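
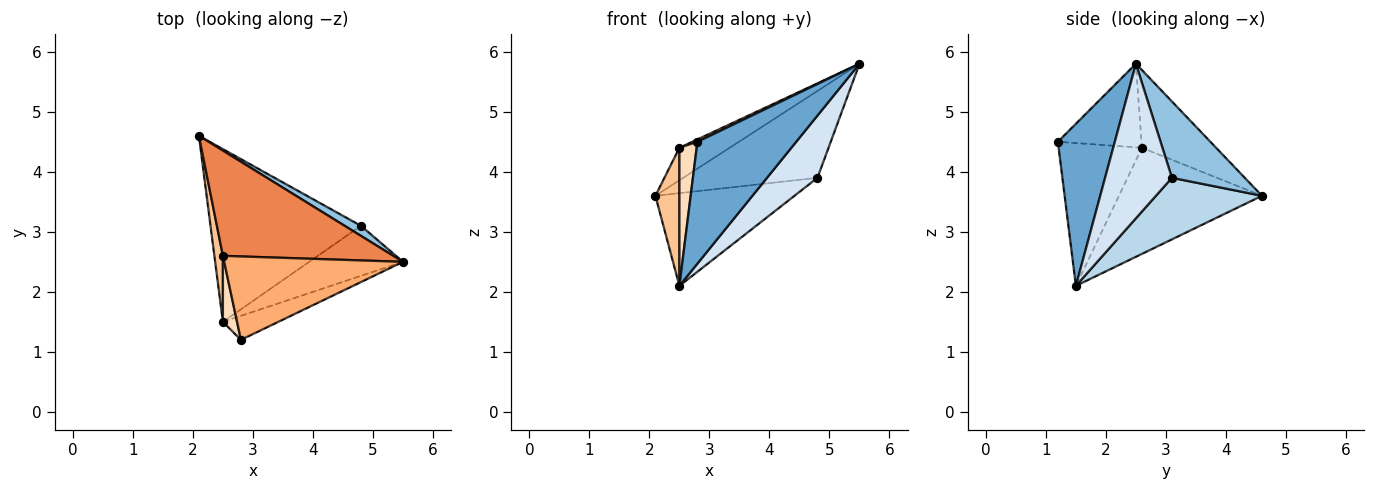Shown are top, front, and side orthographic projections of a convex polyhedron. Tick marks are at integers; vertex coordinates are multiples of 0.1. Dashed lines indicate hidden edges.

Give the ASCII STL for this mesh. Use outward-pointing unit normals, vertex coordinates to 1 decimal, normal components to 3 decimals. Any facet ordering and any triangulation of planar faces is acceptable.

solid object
 facet normal 0.492 -0.854 -0.168
  outer loop
   vertex 2.5 1.5 2.1
   vertex 5.5 2.5 5.8
   vertex 2.8 1.2 4.5
  endloop
 endfacet
 facet normal 0.475 0.874 0.101
  outer loop
   vertex 4.8 3.1 3.9
   vertex 2.1 4.6 3.6
   vertex 5.5 2.5 5.8
  endloop
 endfacet
 facet normal 0.339 0.445 -0.829
  outer loop
   vertex 4.8 3.1 3.9
   vertex 2.5 1.5 2.1
   vertex 2.1 4.6 3.6
  endloop
 endfacet
 facet normal 0.718 -0.542 -0.436
  outer loop
   vertex 4.8 3.1 3.9
   vertex 5.5 2.5 5.8
   vertex 2.5 1.5 2.1
  endloop
 endfacet
 facet normal -0.400 0.270 0.876
  outer loop
   vertex 2.5 2.6 4.4
   vertex 5.5 2.5 5.8
   vertex 2.1 4.6 3.6
  endloop
 endfacet
 facet normal -0.423 -0.026 0.906
  outer loop
   vertex 2.5 2.6 4.4
   vertex 2.8 1.2 4.5
   vertex 5.5 2.5 5.8
  endloop
 endfacet
 facet normal -0.983 -0.165 0.079
  outer loop
   vertex 2.5 2.6 4.4
   vertex 2.1 4.6 3.6
   vertex 2.5 1.5 2.1
  endloop
 endfacet
 facet normal -0.975 -0.202 0.097
  outer loop
   vertex 2.5 2.6 4.4
   vertex 2.5 1.5 2.1
   vertex 2.8 1.2 4.5
  endloop
 endfacet
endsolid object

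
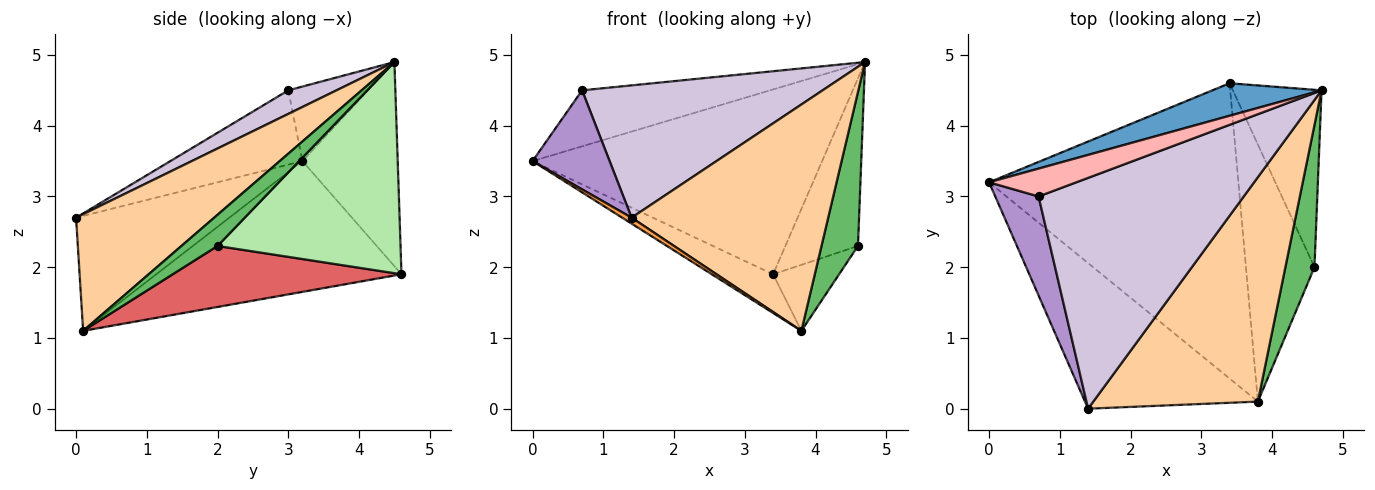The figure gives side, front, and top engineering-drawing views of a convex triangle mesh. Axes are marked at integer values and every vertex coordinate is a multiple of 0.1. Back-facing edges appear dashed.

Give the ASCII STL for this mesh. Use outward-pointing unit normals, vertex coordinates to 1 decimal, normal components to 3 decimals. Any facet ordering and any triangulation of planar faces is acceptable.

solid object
 facet normal -0.308 0.937 0.165
  outer loop
   vertex 3.4 4.6 1.9
   vertex 0.0 3.2 3.5
   vertex 4.7 4.5 4.9
  endloop
 endfacet
 facet normal -0.461 0.115 -0.880
  outer loop
   vertex 3.4 4.6 1.9
   vertex 3.8 0.1 1.1
   vertex 0.0 3.2 3.5
  endloop
 endfacet
 facet normal -0.553 -0.034 -0.832
  outer loop
   vertex 1.4 0.0 2.7
   vertex 0.0 3.2 3.5
   vertex 3.8 0.1 1.1
  endloop
 endfacet
 facet normal 0.446 -0.635 0.630
  outer loop
   vertex 1.4 0.0 2.7
   vertex 3.8 0.1 1.1
   vertex 4.7 4.5 4.9
  endloop
 endfacet
 facet normal 0.588 -0.594 0.549
  outer loop
   vertex 4.6 2.0 2.3
   vertex 4.7 4.5 4.9
   vertex 3.8 0.1 1.1
  endloop
 endfacet
 facet normal 0.866 0.344 -0.364
  outer loop
   vertex 4.6 2.0 2.3
   vertex 3.4 4.6 1.9
   vertex 4.7 4.5 4.9
  endloop
 endfacet
 facet normal 0.653 0.188 -0.734
  outer loop
   vertex 4.6 2.0 2.3
   vertex 3.8 0.1 1.1
   vertex 3.4 4.6 1.9
  endloop
 endfacet
 facet normal -0.355 0.837 0.416
  outer loop
   vertex 0.7 3.0 4.5
   vertex 4.7 4.5 4.9
   vertex 0.0 3.2 3.5
  endloop
 endfacet
 facet normal -0.771 -0.450 0.450
  outer loop
   vertex 0.7 3.0 4.5
   vertex 0.0 3.2 3.5
   vertex 1.4 0.0 2.7
  endloop
 endfacet
 facet normal 0.099 -0.495 0.863
  outer loop
   vertex 0.7 3.0 4.5
   vertex 1.4 0.0 2.7
   vertex 4.7 4.5 4.9
  endloop
 endfacet
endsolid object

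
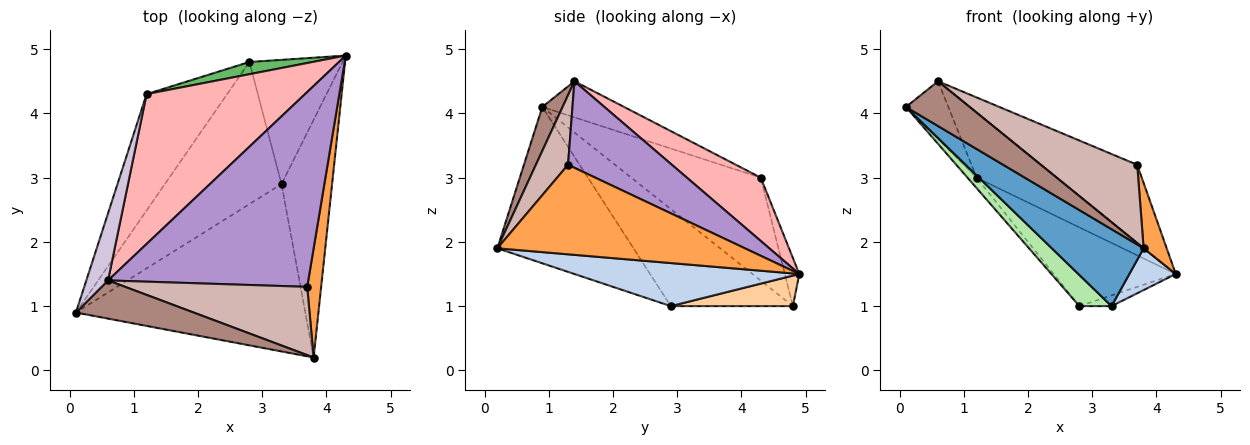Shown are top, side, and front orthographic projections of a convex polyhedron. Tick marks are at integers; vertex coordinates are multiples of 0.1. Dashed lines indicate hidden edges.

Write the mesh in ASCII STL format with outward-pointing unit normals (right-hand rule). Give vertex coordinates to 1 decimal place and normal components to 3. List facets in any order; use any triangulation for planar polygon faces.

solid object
 facet normal -0.526 -0.355 -0.773
  outer loop
   vertex 3.3 2.9 1.0
   vertex 3.8 0.2 1.9
   vertex 0.1 0.9 4.1
  endloop
 endfacet
 facet normal 0.643 -0.133 -0.755
  outer loop
   vertex 3.3 2.9 1.0
   vertex 4.3 4.9 1.5
   vertex 3.8 0.2 1.9
  endloop
 endfacet
 facet normal 0.984 -0.092 0.153
  outer loop
   vertex 3.7 1.3 3.2
   vertex 3.8 0.2 1.9
   vertex 4.3 4.9 1.5
  endloop
 endfacet
 facet normal 0.310 0.082 -0.947
  outer loop
   vertex 2.8 4.8 1.0
   vertex 4.3 4.9 1.5
   vertex 3.3 2.9 1.0
  endloop
 endfacet
 facet normal -0.116 0.981 0.152
  outer loop
   vertex 2.8 4.8 1.0
   vertex 1.2 4.3 3.0
   vertex 4.3 4.9 1.5
  endloop
 endfacet
 facet normal -0.631 -0.166 -0.758
  outer loop
   vertex 2.8 4.8 1.0
   vertex 3.3 2.9 1.0
   vertex 0.1 0.9 4.1
  endloop
 endfacet
 facet normal -0.786 0.055 -0.615
  outer loop
   vertex 2.8 4.8 1.0
   vertex 0.1 0.9 4.1
   vertex 1.2 4.3 3.0
  endloop
 endfacet
 facet normal 0.344 0.374 0.861
  outer loop
   vertex 0.6 1.4 4.5
   vertex 4.3 4.9 1.5
   vertex 1.2 4.3 3.0
  endloop
 endfacet
 facet normal 0.372 0.345 0.862
  outer loop
   vertex 0.6 1.4 4.5
   vertex 3.7 1.3 3.2
   vertex 4.3 4.9 1.5
  endloop
 endfacet
 facet normal -0.783 0.406 0.471
  outer loop
   vertex 0.6 1.4 4.5
   vertex 1.2 4.3 3.0
   vertex 0.1 0.9 4.1
  endloop
 endfacet
 facet normal 0.235 -0.740 0.631
  outer loop
   vertex 0.6 1.4 4.5
   vertex 0.1 0.9 4.1
   vertex 3.8 0.2 1.9
  endloop
 endfacet
 facet normal 0.244 -0.731 0.637
  outer loop
   vertex 0.6 1.4 4.5
   vertex 3.8 0.2 1.9
   vertex 3.7 1.3 3.2
  endloop
 endfacet
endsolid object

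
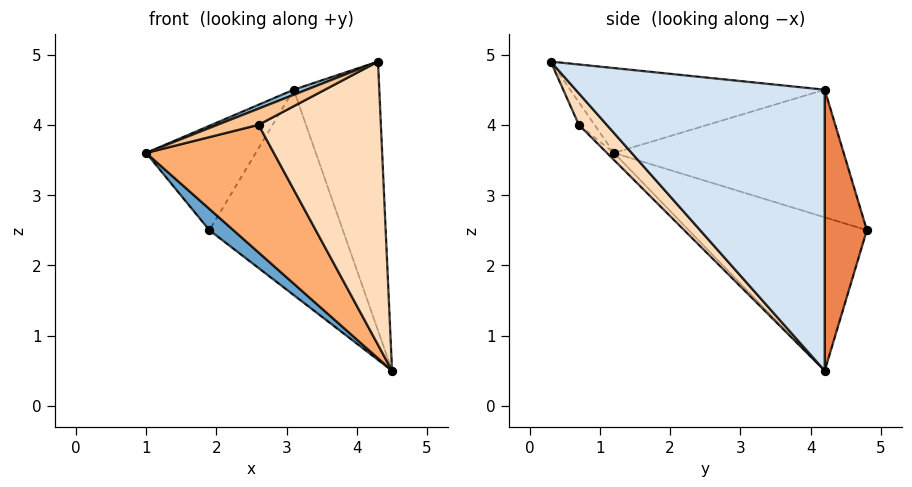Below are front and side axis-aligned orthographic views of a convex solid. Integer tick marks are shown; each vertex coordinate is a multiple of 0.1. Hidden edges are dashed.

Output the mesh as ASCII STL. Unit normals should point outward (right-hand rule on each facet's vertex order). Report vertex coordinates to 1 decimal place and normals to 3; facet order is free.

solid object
 facet normal -0.620 -0.084 -0.780
  outer loop
   vertex 1.9 4.8 2.5
   vertex 4.5 4.2 0.5
   vertex 1.0 1.2 3.6
  endloop
 endfacet
 facet normal -0.371 -0.019 0.928
  outer loop
   vertex 3.1 4.2 4.5
   vertex 1.0 1.2 3.6
   vertex 4.3 0.3 4.9
  endloop
 endfacet
 facet normal -0.750 0.358 0.557
  outer loop
   vertex 3.1 4.2 4.5
   vertex 1.9 4.8 2.5
   vertex 1.0 1.2 3.6
  endloop
 endfacet
 facet normal 0.898 0.308 0.314
  outer loop
   vertex 3.1 4.2 4.5
   vertex 4.3 0.3 4.9
   vertex 4.5 4.2 0.5
  endloop
 endfacet
 facet normal 0.299 0.948 0.105
  outer loop
   vertex 3.1 4.2 4.5
   vertex 4.5 4.2 0.5
   vertex 1.9 4.8 2.5
  endloop
 endfacet
 facet normal -0.038 -0.696 -0.717
  outer loop
   vertex 2.6 0.7 4.0
   vertex 1.0 1.2 3.6
   vertex 4.5 4.2 0.5
  endloop
 endfacet
 facet normal -0.345 -0.905 0.250
  outer loop
   vertex 2.6 0.7 4.0
   vertex 4.3 0.3 4.9
   vertex 1.0 1.2 3.6
  endloop
 endfacet
 facet normal 0.169 -0.741 -0.649
  outer loop
   vertex 2.6 0.7 4.0
   vertex 4.5 4.2 0.5
   vertex 4.3 0.3 4.9
  endloop
 endfacet
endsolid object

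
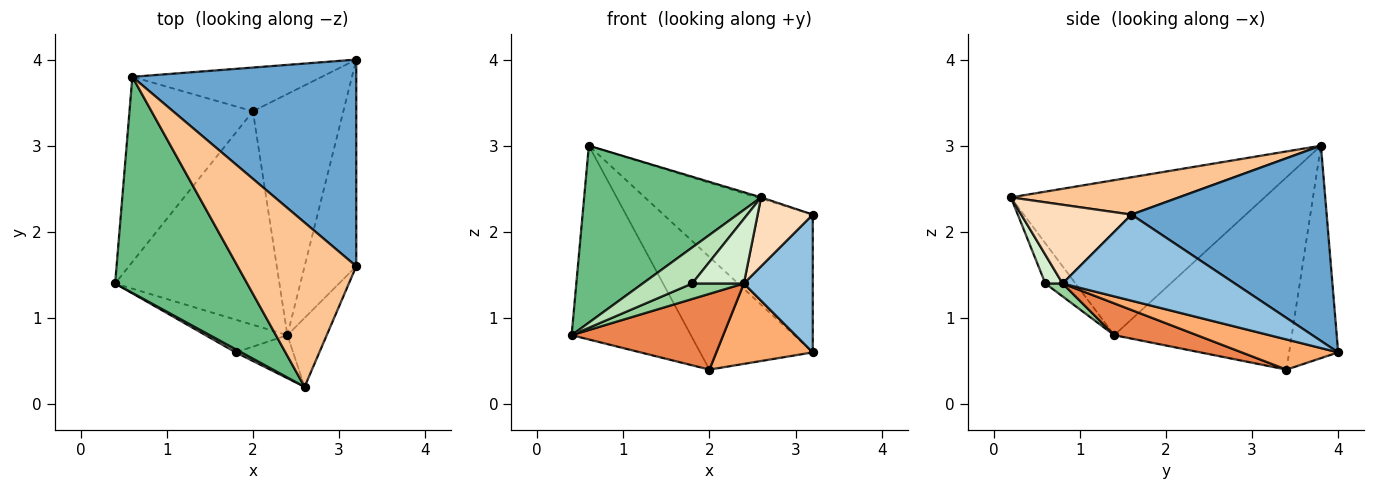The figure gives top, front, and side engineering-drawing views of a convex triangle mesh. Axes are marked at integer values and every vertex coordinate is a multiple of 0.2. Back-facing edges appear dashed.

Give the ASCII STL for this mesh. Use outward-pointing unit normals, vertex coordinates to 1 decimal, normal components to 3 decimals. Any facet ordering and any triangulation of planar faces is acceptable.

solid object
 facet normal 0.587 0.449 0.674
  outer loop
   vertex 0.6 3.8 3.0
   vertex 3.2 1.6 2.2
   vertex 3.2 4.0 0.6
  endloop
 endfacet
 facet normal 0.811 -0.324 -0.487
  outer loop
   vertex 2.4 0.8 1.4
   vertex 3.2 4.0 0.6
   vertex 3.2 1.6 2.2
  endloop
 endfacet
 facet normal -0.733 0.492 -0.470
  outer loop
   vertex 2.0 3.4 0.4
   vertex 0.4 1.4 0.8
   vertex 0.6 3.8 3.0
  endloop
 endfacet
 facet normal -0.376 0.864 -0.335
  outer loop
   vertex 2.0 3.4 0.4
   vertex 0.6 3.8 3.0
   vertex 3.2 4.0 0.6
  endloop
 endfacet
 facet normal 0.179 -0.329 -0.927
  outer loop
   vertex 2.0 3.4 0.4
   vertex 2.4 0.8 1.4
   vertex 0.4 1.4 0.8
  endloop
 endfacet
 facet normal 0.302 -0.302 -0.905
  outer loop
   vertex 2.0 3.4 0.4
   vertex 3.2 4.0 0.6
   vertex 2.4 0.8 1.4
  endloop
 endfacet
 facet normal 0.300 0.008 0.954
  outer loop
   vertex 2.6 0.2 2.4
   vertex 3.2 1.6 2.2
   vertex 0.6 3.8 3.0
  endloop
 endfacet
 facet normal 0.816 -0.408 -0.408
  outer loop
   vertex 2.6 0.2 2.4
   vertex 2.4 0.8 1.4
   vertex 3.2 1.6 2.2
  endloop
 endfacet
 facet normal -0.672 -0.469 0.573
  outer loop
   vertex 2.6 0.2 2.4
   vertex 0.6 3.8 3.0
   vertex 0.4 1.4 0.8
  endloop
 endfacet
 facet normal 0.141 -0.424 -0.895
  outer loop
   vertex 1.8 0.6 1.4
   vertex 0.4 1.4 0.8
   vertex 2.4 0.8 1.4
  endloop
 endfacet
 facet normal -0.519 -0.852 0.074
  outer loop
   vertex 1.8 0.6 1.4
   vertex 2.6 0.2 2.4
   vertex 0.4 1.4 0.8
  endloop
 endfacet
 facet normal 0.267 -0.802 -0.535
  outer loop
   vertex 1.8 0.6 1.4
   vertex 2.4 0.8 1.4
   vertex 2.6 0.2 2.4
  endloop
 endfacet
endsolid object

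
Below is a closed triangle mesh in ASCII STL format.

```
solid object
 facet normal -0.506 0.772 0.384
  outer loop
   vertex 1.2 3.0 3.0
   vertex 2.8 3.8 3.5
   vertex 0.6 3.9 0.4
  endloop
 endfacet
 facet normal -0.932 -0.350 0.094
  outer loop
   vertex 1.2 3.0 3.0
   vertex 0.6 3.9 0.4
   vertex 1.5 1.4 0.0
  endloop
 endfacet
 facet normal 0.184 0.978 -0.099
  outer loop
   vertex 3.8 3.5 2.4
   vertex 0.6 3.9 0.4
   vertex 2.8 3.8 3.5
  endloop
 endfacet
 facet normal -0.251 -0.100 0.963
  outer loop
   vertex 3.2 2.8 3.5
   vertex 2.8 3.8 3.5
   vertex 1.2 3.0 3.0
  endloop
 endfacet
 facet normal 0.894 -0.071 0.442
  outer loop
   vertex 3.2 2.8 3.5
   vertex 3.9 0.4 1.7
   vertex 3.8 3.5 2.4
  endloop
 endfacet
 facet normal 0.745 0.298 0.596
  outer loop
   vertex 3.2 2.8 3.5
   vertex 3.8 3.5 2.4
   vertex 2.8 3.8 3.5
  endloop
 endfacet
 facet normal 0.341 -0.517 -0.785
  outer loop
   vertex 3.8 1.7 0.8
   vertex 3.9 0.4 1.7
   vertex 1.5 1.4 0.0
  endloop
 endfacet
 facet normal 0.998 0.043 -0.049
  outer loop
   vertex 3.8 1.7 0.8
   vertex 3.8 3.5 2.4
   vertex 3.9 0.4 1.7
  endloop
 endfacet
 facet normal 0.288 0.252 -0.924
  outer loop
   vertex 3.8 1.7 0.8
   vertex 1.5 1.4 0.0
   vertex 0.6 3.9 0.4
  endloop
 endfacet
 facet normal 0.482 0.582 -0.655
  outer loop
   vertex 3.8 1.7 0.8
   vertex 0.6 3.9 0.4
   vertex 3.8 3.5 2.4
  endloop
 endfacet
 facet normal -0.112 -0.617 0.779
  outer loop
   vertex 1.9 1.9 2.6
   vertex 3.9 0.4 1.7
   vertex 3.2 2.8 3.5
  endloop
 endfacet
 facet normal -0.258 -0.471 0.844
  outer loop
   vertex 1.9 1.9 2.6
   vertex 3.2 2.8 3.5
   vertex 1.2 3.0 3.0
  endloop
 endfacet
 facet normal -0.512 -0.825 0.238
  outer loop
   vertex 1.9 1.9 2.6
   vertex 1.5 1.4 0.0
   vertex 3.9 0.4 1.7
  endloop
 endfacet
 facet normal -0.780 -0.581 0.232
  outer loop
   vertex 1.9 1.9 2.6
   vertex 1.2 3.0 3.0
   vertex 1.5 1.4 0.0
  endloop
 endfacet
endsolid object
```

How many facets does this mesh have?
14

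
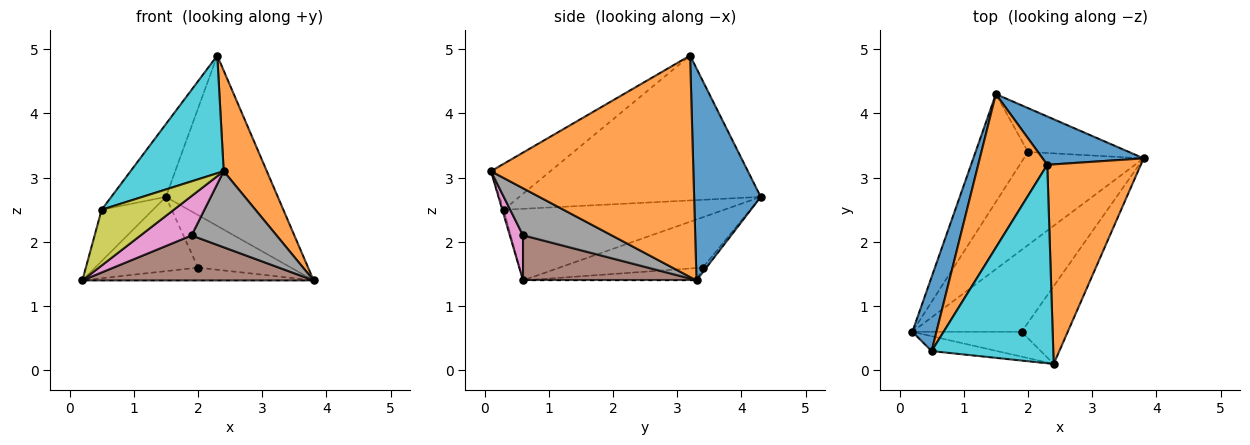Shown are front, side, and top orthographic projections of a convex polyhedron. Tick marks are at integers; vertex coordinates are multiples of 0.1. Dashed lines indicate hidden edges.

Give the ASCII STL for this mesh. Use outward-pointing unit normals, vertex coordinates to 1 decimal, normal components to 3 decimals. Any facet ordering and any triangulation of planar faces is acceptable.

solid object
 facet normal 0.497 0.835 0.237
  outer loop
   vertex 2.3 3.2 4.9
   vertex 3.8 3.3 1.4
   vertex 1.5 4.3 2.7
  endloop
 endfacet
 facet normal 0.904 -0.193 0.382
  outer loop
   vertex 2.4 0.1 3.1
   vertex 3.8 3.3 1.4
   vertex 2.3 3.2 4.9
  endloop
 endfacet
 facet normal -0.102 0.136 -0.985
  outer loop
   vertex 2.0 3.4 1.6
   vertex 3.8 3.3 1.4
   vertex 0.2 0.6 1.4
  endloop
 endfacet
 facet normal -0.620 0.445 -0.646
  outer loop
   vertex 2.0 3.4 1.6
   vertex 0.2 0.6 1.4
   vertex 1.5 4.3 2.7
  endloop
 endfacet
 facet normal -0.029 0.767 -0.641
  outer loop
   vertex 2.0 3.4 1.6
   vertex 1.5 4.3 2.7
   vertex 3.8 3.3 1.4
  endloop
 endfacet
 facet normal 0.340 -0.453 -0.825
  outer loop
   vertex 1.9 0.6 2.1
   vertex 0.2 0.6 1.4
   vertex 3.8 3.3 1.4
  endloop
 endfacet
 facet normal 0.214 -0.827 -0.520
  outer loop
   vertex 1.9 0.6 2.1
   vertex 2.4 0.1 3.1
   vertex 0.2 0.6 1.4
  endloop
 endfacet
 facet normal 0.590 -0.565 -0.577
  outer loop
   vertex 1.9 0.6 2.1
   vertex 3.8 3.3 1.4
   vertex 2.4 0.1 3.1
  endloop
 endfacet
 facet normal -0.020 -0.966 -0.258
  outer loop
   vertex 0.5 0.3 2.5
   vertex 0.2 0.6 1.4
   vertex 2.4 0.1 3.1
  endloop
 endfacet
 facet normal -0.309 -0.485 0.818
  outer loop
   vertex 0.5 0.3 2.5
   vertex 2.4 0.1 3.1
   vertex 2.3 3.2 4.9
  endloop
 endfacet
 facet normal -0.925 0.216 0.311
  outer loop
   vertex 0.5 0.3 2.5
   vertex 1.5 4.3 2.7
   vertex 0.2 0.6 1.4
  endloop
 endfacet
 facet normal -0.884 0.200 0.422
  outer loop
   vertex 0.5 0.3 2.5
   vertex 2.3 3.2 4.9
   vertex 1.5 4.3 2.7
  endloop
 endfacet
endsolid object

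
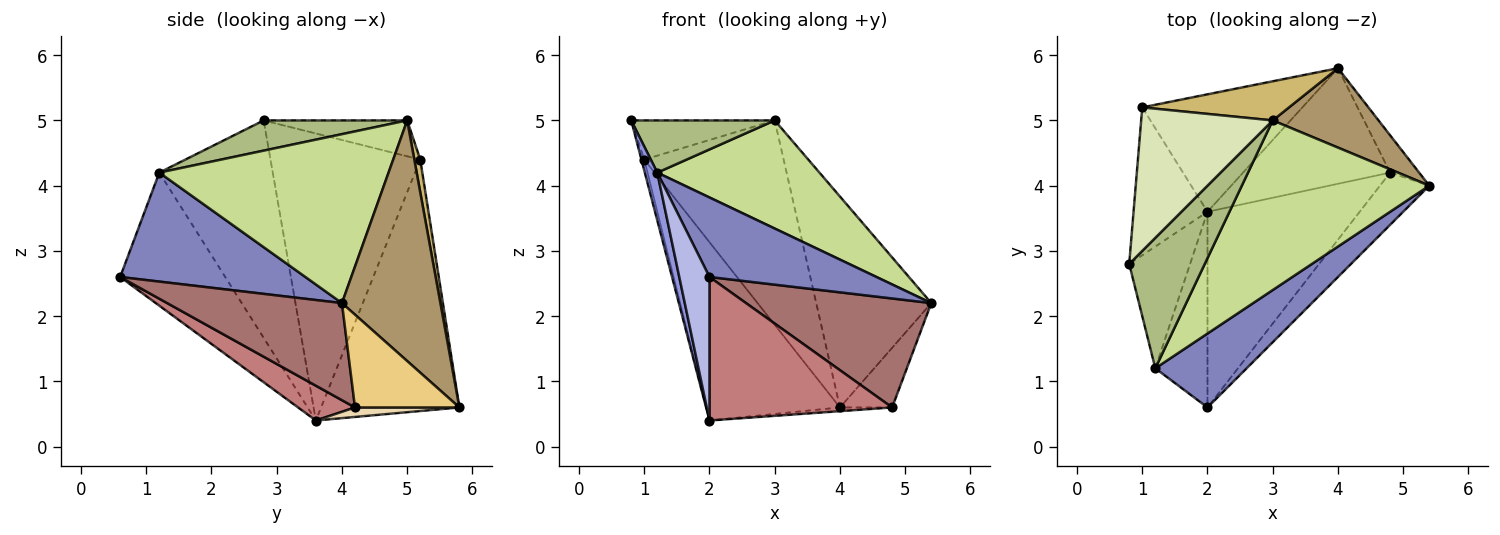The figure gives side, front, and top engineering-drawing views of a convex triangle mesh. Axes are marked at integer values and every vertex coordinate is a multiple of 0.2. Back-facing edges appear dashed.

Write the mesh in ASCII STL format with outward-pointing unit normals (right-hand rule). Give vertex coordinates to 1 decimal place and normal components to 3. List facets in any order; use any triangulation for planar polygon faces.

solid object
 facet normal -0.968 0.018 -0.249
  outer loop
   vertex 1.0 5.2 4.4
   vertex 2.0 3.6 0.4
   vertex 0.8 2.8 5.0
  endloop
 endfacet
 facet normal 0.631 -0.568 0.528
  outer loop
   vertex 1.2 1.2 4.2
   vertex 2.0 0.6 2.6
   vertex 5.4 4.0 2.2
  endloop
 endfacet
 facet normal -0.958 -0.105 -0.268
  outer loop
   vertex 1.2 1.2 4.2
   vertex 0.8 2.8 5.0
   vertex 2.0 3.6 0.4
  endloop
 endfacet
 facet normal -0.899 -0.259 -0.353
  outer loop
   vertex 1.2 1.2 4.2
   vertex 2.0 3.6 0.4
   vertex 2.0 0.6 2.6
  endloop
 endfacet
 facet normal -0.654 0.632 -0.416
  outer loop
   vertex 4.0 5.8 0.6
   vertex 2.0 3.6 0.4
   vertex 1.0 5.2 4.4
  endloop
 endfacet
 facet normal 0.348 -0.348 0.870
  outer loop
   vertex 3.0 5.0 5.0
   vertex 0.8 2.8 5.0
   vertex 1.2 1.2 4.2
  endloop
 endfacet
 facet normal 0.605 -0.428 0.671
  outer loop
   vertex 3.0 5.0 5.0
   vertex 1.2 1.2 4.2
   vertex 5.4 4.0 2.2
  endloop
 endfacet
 facet normal -0.254 0.254 0.933
  outer loop
   vertex 3.0 5.0 5.0
   vertex 1.0 5.2 4.4
   vertex 0.8 2.8 5.0
  endloop
 endfacet
 facet normal 0.625 0.731 0.275
  outer loop
   vertex 3.0 5.0 5.0
   vertex 5.4 4.0 2.2
   vertex 4.0 5.8 0.6
  endloop
 endfacet
 facet normal 0.042 0.981 0.188
  outer loop
   vertex 3.0 5.0 5.0
   vertex 4.0 5.8 0.6
   vertex 1.0 5.2 4.4
  endloop
 endfacet
 facet normal 0.861 0.431 -0.269
  outer loop
   vertex 4.8 4.2 0.6
   vertex 4.0 5.8 0.6
   vertex 5.4 4.0 2.2
  endloop
 endfacet
 facet normal 0.064 0.032 -0.997
  outer loop
   vertex 4.8 4.2 0.6
   vertex 2.0 3.6 0.4
   vertex 4.0 5.8 0.6
  endloop
 endfacet
 facet normal 0.648 -0.687 -0.329
  outer loop
   vertex 4.8 4.2 0.6
   vertex 5.4 4.0 2.2
   vertex 2.0 0.6 2.6
  endloop
 endfacet
 facet normal 0.181 -0.582 -0.793
  outer loop
   vertex 4.8 4.2 0.6
   vertex 2.0 0.6 2.6
   vertex 2.0 3.6 0.4
  endloop
 endfacet
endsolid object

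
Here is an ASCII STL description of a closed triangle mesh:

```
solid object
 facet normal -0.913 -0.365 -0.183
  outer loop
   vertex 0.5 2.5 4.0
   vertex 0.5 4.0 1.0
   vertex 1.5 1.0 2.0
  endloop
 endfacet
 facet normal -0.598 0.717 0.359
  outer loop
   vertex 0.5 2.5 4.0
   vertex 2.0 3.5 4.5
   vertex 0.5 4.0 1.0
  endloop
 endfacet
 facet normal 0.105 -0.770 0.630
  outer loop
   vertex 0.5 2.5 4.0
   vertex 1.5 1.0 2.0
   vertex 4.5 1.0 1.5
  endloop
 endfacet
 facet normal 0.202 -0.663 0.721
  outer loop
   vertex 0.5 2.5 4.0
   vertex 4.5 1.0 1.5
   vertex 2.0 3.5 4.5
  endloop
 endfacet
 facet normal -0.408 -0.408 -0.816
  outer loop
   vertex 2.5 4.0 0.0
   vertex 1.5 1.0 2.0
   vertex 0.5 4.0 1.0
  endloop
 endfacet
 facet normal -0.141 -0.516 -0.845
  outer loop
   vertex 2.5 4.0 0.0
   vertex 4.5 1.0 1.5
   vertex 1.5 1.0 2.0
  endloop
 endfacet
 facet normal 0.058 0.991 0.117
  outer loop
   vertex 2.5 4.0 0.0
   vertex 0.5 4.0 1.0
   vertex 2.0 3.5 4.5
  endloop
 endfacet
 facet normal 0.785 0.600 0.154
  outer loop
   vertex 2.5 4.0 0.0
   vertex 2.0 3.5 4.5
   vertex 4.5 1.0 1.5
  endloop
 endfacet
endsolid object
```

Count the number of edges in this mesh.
12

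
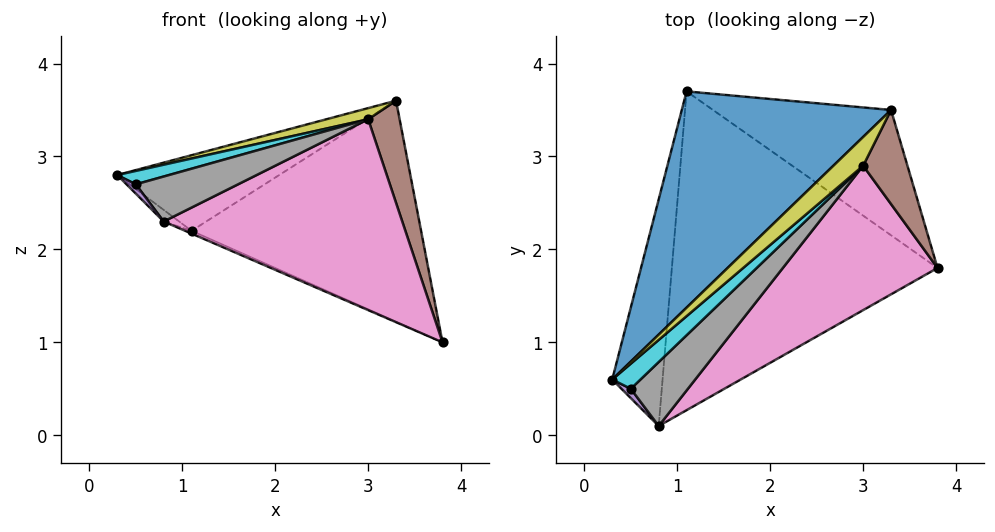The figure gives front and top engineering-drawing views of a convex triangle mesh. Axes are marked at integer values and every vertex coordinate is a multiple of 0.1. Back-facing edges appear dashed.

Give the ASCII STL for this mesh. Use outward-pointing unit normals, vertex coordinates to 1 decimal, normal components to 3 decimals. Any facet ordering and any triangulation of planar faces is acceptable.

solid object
 facet normal -0.496 0.287 0.820
  outer loop
   vertex 3.3 3.5 3.6
   vertex 1.1 3.7 2.2
   vertex 0.3 0.6 2.8
  endloop
 endfacet
 facet normal 0.366 0.810 -0.459
  outer loop
   vertex 3.3 3.5 3.6
   vertex 3.8 1.8 1.0
   vertex 1.1 3.7 2.2
  endloop
 endfacet
 facet normal -0.688 0.037 -0.725
  outer loop
   vertex 0.8 0.1 2.3
   vertex 0.3 0.6 2.8
   vertex 1.1 3.7 2.2
  endloop
 endfacet
 facet normal -0.401 0.008 -0.916
  outer loop
   vertex 0.8 0.1 2.3
   vertex 1.1 3.7 2.2
   vertex 3.8 1.8 1.0
  endloop
 endfacet
 facet normal 0.000 -0.707 0.707
  outer loop
   vertex 0.5 0.5 2.7
   vertex 0.3 0.6 2.8
   vertex 0.8 0.1 2.3
  endloop
 endfacet
 facet normal 0.714 -0.515 0.474
  outer loop
   vertex 3.0 2.9 3.4
   vertex 3.8 1.8 1.0
   vertex 3.3 3.5 3.6
  endloop
 endfacet
 facet normal 0.581 -0.649 0.491
  outer loop
   vertex 3.0 2.9 3.4
   vertex 0.8 0.1 2.3
   vertex 3.8 1.8 1.0
  endloop
 endfacet
 facet normal 0.308 -0.547 0.778
  outer loop
   vertex 3.0 2.9 3.4
   vertex 0.5 0.5 2.7
   vertex 0.8 0.1 2.3
  endloop
 endfacet
 facet normal 0.100 -0.359 0.928
  outer loop
   vertex 3.0 2.9 3.4
   vertex 3.3 3.5 3.6
   vertex 0.3 0.6 2.8
  endloop
 endfacet
 facet normal 0.201 -0.462 0.864
  outer loop
   vertex 3.0 2.9 3.4
   vertex 0.3 0.6 2.8
   vertex 0.5 0.5 2.7
  endloop
 endfacet
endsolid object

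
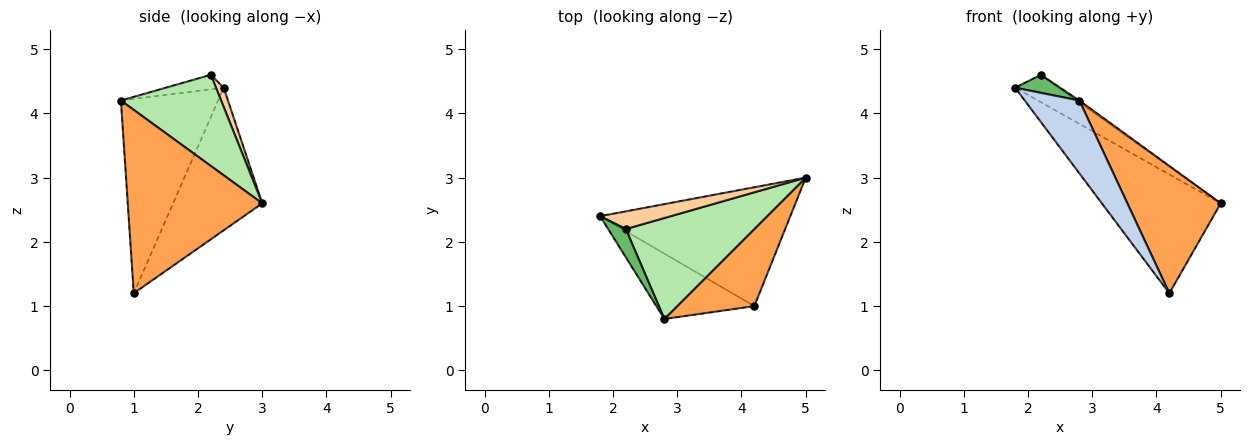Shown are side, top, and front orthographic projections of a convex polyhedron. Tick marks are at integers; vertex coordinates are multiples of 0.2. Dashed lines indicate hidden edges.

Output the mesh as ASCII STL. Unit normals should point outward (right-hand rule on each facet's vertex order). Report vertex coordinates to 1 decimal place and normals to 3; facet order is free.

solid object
 facet normal -0.469 0.625 -0.625
  outer loop
   vertex 4.2 1.0 1.2
   vertex 1.8 2.4 4.4
   vertex 5.0 3.0 2.6
  endloop
 endfacet
 facet normal -0.798 -0.449 -0.402
  outer loop
   vertex 2.8 0.8 4.2
   vertex 1.8 2.4 4.4
   vertex 4.2 1.0 1.2
  endloop
 endfacet
 facet normal 0.776 -0.539 0.326
  outer loop
   vertex 2.8 0.8 4.2
   vertex 4.2 1.0 1.2
   vertex 5.0 3.0 2.6
  endloop
 endfacet
 facet normal 0.147 0.831 0.537
  outer loop
   vertex 2.2 2.2 4.6
   vertex 5.0 3.0 2.6
   vertex 1.8 2.4 4.4
  endloop
 endfacet
 facet normal -0.568 -0.442 0.694
  outer loop
   vertex 2.2 2.2 4.6
   vertex 1.8 2.4 4.4
   vertex 2.8 0.8 4.2
  endloop
 endfacet
 facet normal 0.578 0.015 0.816
  outer loop
   vertex 2.2 2.2 4.6
   vertex 2.8 0.8 4.2
   vertex 5.0 3.0 2.6
  endloop
 endfacet
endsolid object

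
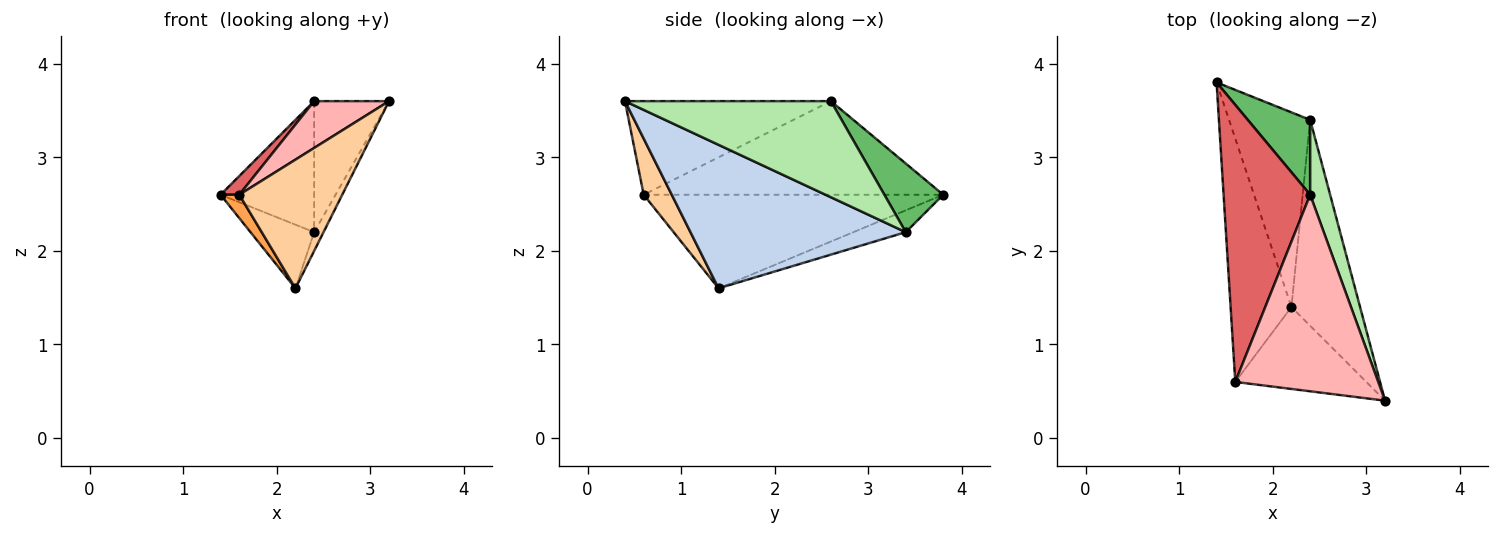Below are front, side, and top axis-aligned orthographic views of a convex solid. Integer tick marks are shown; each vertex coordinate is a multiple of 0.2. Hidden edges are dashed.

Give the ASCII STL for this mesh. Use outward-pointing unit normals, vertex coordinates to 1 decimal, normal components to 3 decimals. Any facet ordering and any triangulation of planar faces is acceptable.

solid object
 facet normal -0.248 0.301 -0.921
  outer loop
   vertex 2.4 3.4 2.2
   vertex 2.2 1.4 1.6
   vertex 1.4 3.8 2.6
  endloop
 endfacet
 facet normal 0.901 0.039 -0.431
  outer loop
   vertex 2.4 3.4 2.2
   vertex 3.2 0.4 3.6
   vertex 2.2 1.4 1.6
  endloop
 endfacet
 facet normal -0.837 -0.052 -0.544
  outer loop
   vertex 1.6 0.6 2.6
   vertex 1.4 3.8 2.6
   vertex 2.2 1.4 1.6
  endloop
 endfacet
 facet normal 0.224 -0.822 -0.523
  outer loop
   vertex 1.6 0.6 2.6
   vertex 2.2 1.4 1.6
   vertex 3.2 0.4 3.6
  endloop
 endfacet
 facet normal 0.479 0.762 0.436
  outer loop
   vertex 2.4 2.6 3.6
   vertex 2.4 3.4 2.2
   vertex 1.4 3.8 2.6
  endloop
 endfacet
 facet normal 0.922 0.335 0.192
  outer loop
   vertex 2.4 2.6 3.6
   vertex 3.2 0.4 3.6
   vertex 2.4 3.4 2.2
  endloop
 endfacet
 facet normal -0.733 -0.046 0.678
  outer loop
   vertex 2.4 2.6 3.6
   vertex 1.4 3.8 2.6
   vertex 1.6 0.6 2.6
  endloop
 endfacet
 facet normal -0.537 -0.195 0.820
  outer loop
   vertex 2.4 2.6 3.6
   vertex 1.6 0.6 2.6
   vertex 3.2 0.4 3.6
  endloop
 endfacet
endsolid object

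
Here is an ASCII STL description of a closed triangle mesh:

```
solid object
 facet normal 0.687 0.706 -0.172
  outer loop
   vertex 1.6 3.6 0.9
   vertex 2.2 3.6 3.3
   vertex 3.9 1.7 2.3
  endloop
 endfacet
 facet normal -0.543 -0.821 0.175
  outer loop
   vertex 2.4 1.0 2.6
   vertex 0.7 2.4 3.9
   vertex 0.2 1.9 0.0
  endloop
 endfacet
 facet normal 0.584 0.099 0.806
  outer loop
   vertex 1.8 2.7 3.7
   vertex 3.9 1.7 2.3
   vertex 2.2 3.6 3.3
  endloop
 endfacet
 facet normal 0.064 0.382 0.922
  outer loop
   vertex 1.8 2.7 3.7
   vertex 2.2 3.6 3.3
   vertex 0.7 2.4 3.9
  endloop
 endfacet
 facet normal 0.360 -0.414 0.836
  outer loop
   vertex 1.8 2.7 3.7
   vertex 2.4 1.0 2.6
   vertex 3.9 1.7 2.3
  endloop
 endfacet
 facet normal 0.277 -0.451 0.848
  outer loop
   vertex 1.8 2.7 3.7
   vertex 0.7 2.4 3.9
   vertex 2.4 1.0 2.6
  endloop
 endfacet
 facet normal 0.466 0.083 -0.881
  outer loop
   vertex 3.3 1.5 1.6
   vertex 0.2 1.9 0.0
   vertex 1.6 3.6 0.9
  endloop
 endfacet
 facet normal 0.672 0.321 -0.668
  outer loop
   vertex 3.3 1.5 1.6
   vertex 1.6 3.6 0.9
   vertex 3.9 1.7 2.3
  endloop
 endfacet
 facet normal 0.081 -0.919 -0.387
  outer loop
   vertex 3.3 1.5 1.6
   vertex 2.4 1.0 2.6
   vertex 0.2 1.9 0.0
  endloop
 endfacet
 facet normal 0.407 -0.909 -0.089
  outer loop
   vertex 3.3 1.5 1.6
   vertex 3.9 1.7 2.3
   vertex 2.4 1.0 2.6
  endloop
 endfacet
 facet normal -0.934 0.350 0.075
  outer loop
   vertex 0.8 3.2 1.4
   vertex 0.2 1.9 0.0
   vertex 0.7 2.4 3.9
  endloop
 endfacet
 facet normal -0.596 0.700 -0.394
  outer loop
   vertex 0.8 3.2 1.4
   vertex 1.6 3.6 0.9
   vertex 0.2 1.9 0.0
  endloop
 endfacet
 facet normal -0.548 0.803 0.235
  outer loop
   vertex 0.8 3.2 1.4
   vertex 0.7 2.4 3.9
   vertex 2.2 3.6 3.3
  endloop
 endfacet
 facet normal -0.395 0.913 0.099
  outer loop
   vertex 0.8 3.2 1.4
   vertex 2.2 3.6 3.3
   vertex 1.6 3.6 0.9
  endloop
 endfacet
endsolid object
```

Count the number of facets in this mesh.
14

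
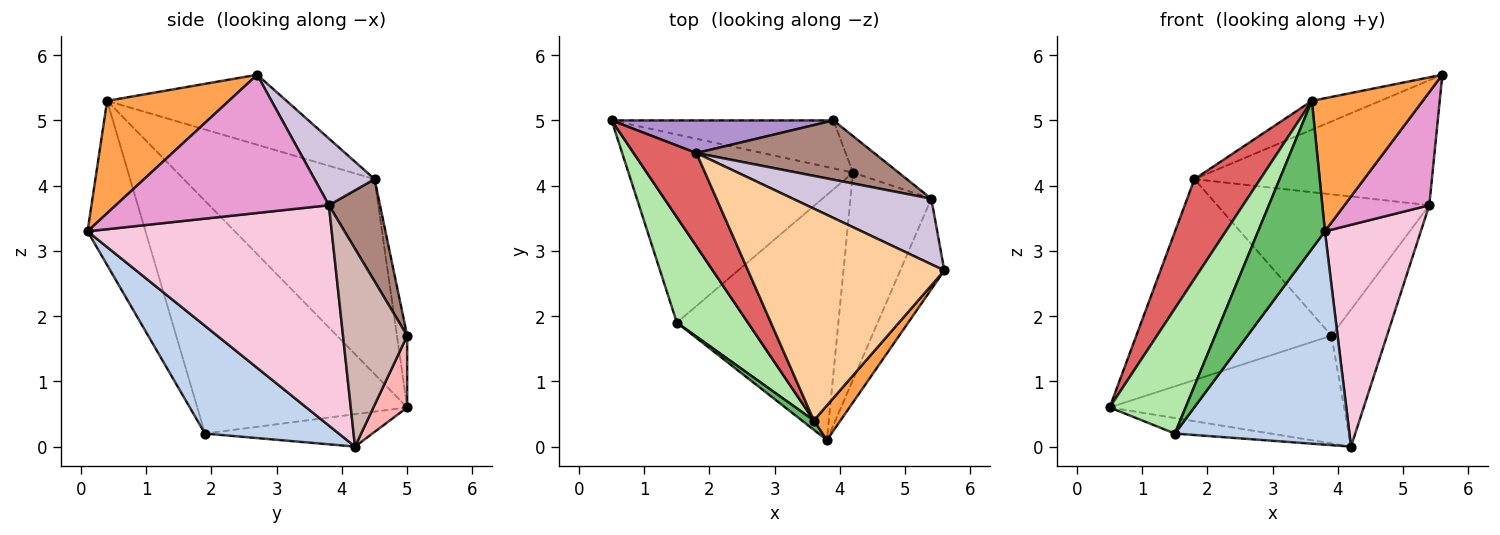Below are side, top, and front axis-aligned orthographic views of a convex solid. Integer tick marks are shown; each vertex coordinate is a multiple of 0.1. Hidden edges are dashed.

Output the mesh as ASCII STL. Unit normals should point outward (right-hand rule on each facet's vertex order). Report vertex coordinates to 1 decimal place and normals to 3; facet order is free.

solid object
 facet normal -0.142 0.081 -0.986
  outer loop
   vertex 1.5 1.9 0.2
   vertex 0.5 5.0 0.6
   vertex 4.2 4.2 0.0
  endloop
 endfacet
 facet normal 0.450 -0.586 -0.674
  outer loop
   vertex 1.5 1.9 0.2
   vertex 4.2 4.2 0.0
   vertex 3.8 0.1 3.3
  endloop
 endfacet
 facet normal 0.728 -0.663 0.172
  outer loop
   vertex 3.6 0.4 5.3
   vertex 3.8 0.1 3.3
   vertex 5.6 2.7 5.7
  endloop
 endfacet
 facet normal -0.333 0.127 0.934
  outer loop
   vertex 3.6 0.4 5.3
   vertex 5.6 2.7 5.7
   vertex 1.8 4.5 4.1
  endloop
 endfacet
 facet normal -0.655 -0.754 0.048
  outer loop
   vertex 3.6 0.4 5.3
   vertex 1.5 1.9 0.2
   vertex 3.8 0.1 3.3
  endloop
 endfacet
 facet normal -0.904 -0.327 0.276
  outer loop
   vertex 3.6 0.4 5.3
   vertex 0.5 5.0 0.6
   vertex 1.5 1.9 0.2
  endloop
 endfacet
 facet normal -0.904 -0.312 0.291
  outer loop
   vertex 3.6 0.4 5.3
   vertex 1.8 4.5 4.1
   vertex 0.5 5.0 0.6
  endloop
 endfacet
 facet normal 0.130 0.906 -0.403
  outer loop
   vertex 3.9 5.0 1.7
   vertex 4.2 4.2 0.0
   vertex 0.5 5.0 0.6
  endloop
 endfacet
 facet normal -0.052 0.986 0.160
  outer loop
   vertex 3.9 5.0 1.7
   vertex 0.5 5.0 0.6
   vertex 1.8 4.5 4.1
  endloop
 endfacet
 facet normal 0.218 0.864 0.453
  outer loop
   vertex 5.4 3.8 3.7
   vertex 1.8 4.5 4.1
   vertex 5.6 2.7 5.7
  endloop
 endfacet
 facet normal 0.217 0.900 0.377
  outer loop
   vertex 5.4 3.8 3.7
   vertex 3.9 5.0 1.7
   vertex 1.8 4.5 4.1
  endloop
 endfacet
 facet normal 0.745 0.645 -0.172
  outer loop
   vertex 5.4 3.8 3.7
   vertex 4.2 4.2 0.0
   vertex 3.9 5.0 1.7
  endloop
 endfacet
 facet normal 0.891 -0.355 -0.284
  outer loop
   vertex 5.4 3.8 3.7
   vertex 5.6 2.7 5.7
   vertex 3.8 0.1 3.3
  endloop
 endfacet
 facet normal 0.881 -0.346 -0.323
  outer loop
   vertex 5.4 3.8 3.7
   vertex 3.8 0.1 3.3
   vertex 4.2 4.2 0.0
  endloop
 endfacet
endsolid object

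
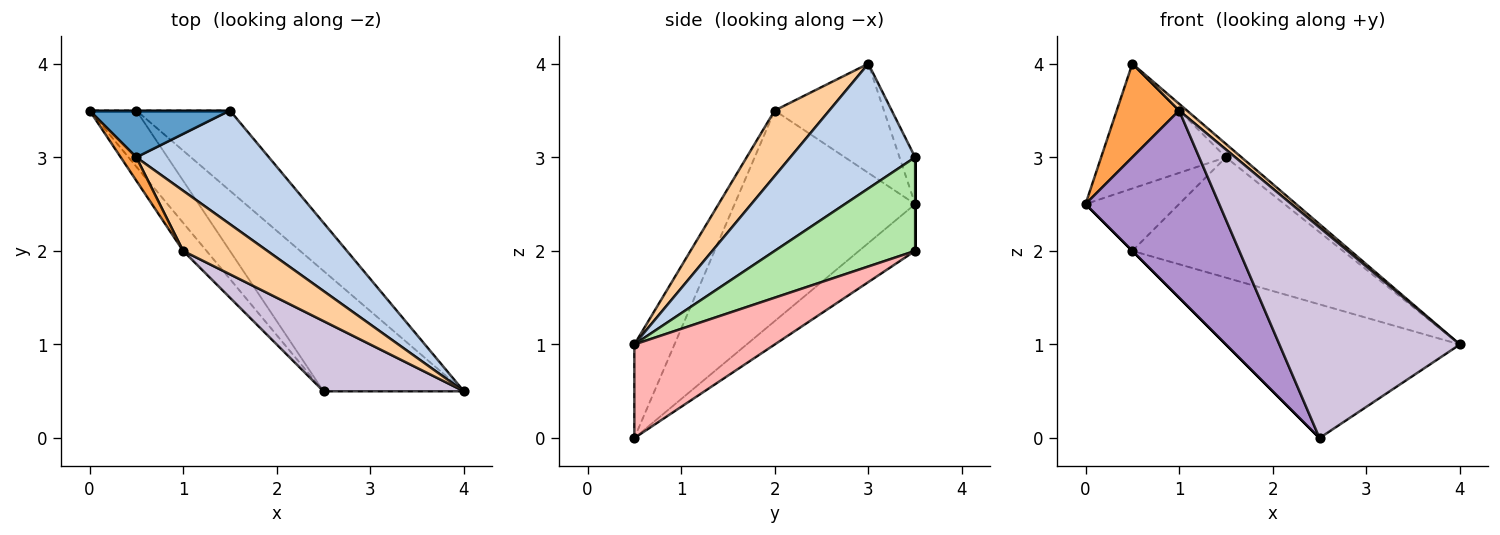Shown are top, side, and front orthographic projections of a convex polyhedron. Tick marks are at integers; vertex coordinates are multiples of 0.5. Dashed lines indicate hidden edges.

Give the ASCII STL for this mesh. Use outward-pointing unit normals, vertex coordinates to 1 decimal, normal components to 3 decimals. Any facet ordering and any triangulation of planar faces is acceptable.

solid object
 facet normal -0.116 0.930 0.349
  outer loop
   vertex 0.5 3.0 4.0
   vertex 1.5 3.5 3.0
   vertex 0.0 3.5 2.5
  endloop
 endfacet
 facet normal 0.683 0.085 0.726
  outer loop
   vertex 0.5 3.0 4.0
   vertex 4.0 0.5 1.0
   vertex 1.5 3.5 3.0
  endloop
 endfacet
 facet normal -0.862 -0.492 0.123
  outer loop
   vertex 1.0 2.0 3.5
   vertex 0.5 3.0 4.0
   vertex 0.0 3.5 2.5
  endloop
 endfacet
 facet normal 0.612 -0.087 0.786
  outer loop
   vertex 1.0 2.0 3.5
   vertex 4.0 0.5 1.0
   vertex 0.5 3.0 4.0
  endloop
 endfacet
 facet normal 0.000 1.000 0.000
  outer loop
   vertex 0.5 3.5 2.0
   vertex 0.0 3.5 2.5
   vertex 1.5 3.5 3.0
  endloop
 endfacet
 facet normal 0.485 0.728 -0.485
  outer loop
   vertex 0.5 3.5 2.0
   vertex 1.5 3.5 3.0
   vertex 4.0 0.5 1.0
  endloop
 endfacet
 facet normal -0.707 0.000 -0.707
  outer loop
   vertex 2.5 0.5 0.0
   vertex 0.0 3.5 2.5
   vertex 0.5 3.5 2.0
  endloop
 endfacet
 facet normal 0.407 0.679 -0.611
  outer loop
   vertex 2.5 0.5 0.0
   vertex 0.5 3.5 2.0
   vertex 4.0 0.5 1.0
  endloop
 endfacet
 facet normal -0.800 -0.593 -0.089
  outer loop
   vertex 2.5 0.5 0.0
   vertex 1.0 2.0 3.5
   vertex 0.0 3.5 2.5
  endloop
 endfacet
 facet normal -0.206 -0.928 0.309
  outer loop
   vertex 2.5 0.5 0.0
   vertex 4.0 0.5 1.0
   vertex 1.0 2.0 3.5
  endloop
 endfacet
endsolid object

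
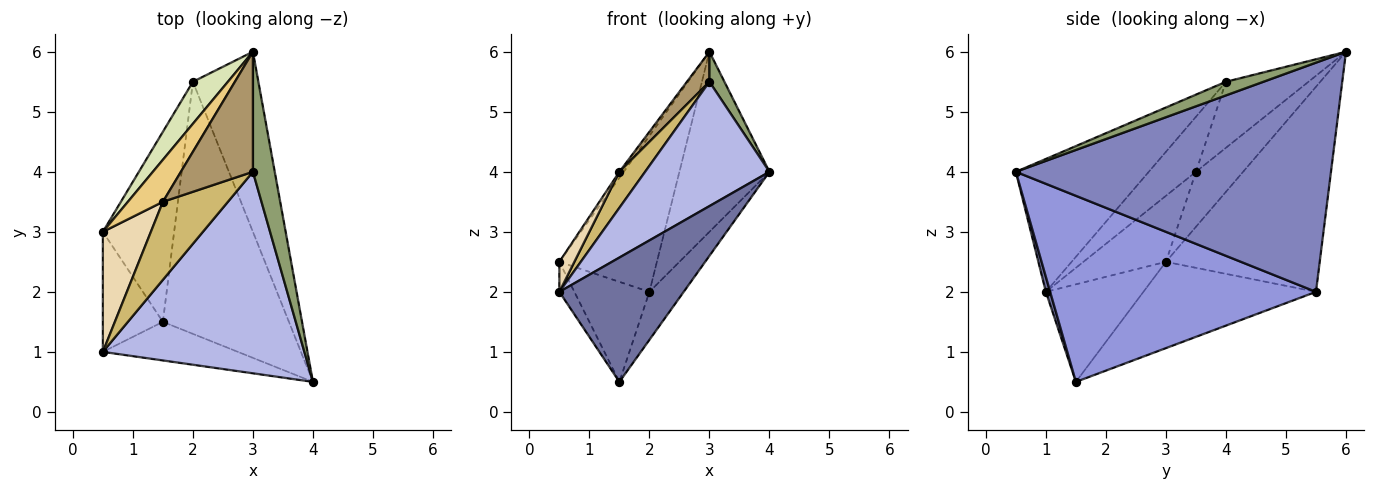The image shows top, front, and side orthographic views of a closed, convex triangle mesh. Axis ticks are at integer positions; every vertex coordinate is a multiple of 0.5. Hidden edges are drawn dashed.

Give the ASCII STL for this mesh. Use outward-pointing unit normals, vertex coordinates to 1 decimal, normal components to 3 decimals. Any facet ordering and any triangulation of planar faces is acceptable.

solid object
 facet normal 0.033 -0.955 -0.296
  outer loop
   vertex 1.5 1.5 0.5
   vertex 4.0 0.5 4.0
   vertex 0.5 1.0 2.0
  endloop
 endfacet
 facet normal 0.927 0.265 -0.265
  outer loop
   vertex 2.0 5.5 2.0
   vertex 3.0 6.0 6.0
   vertex 4.0 0.5 4.0
  endloop
 endfacet
 facet normal 0.823 0.106 -0.558
  outer loop
   vertex 2.0 5.5 2.0
   vertex 4.0 0.5 4.0
   vertex 1.5 1.5 0.5
  endloop
 endfacet
 facet normal -0.489 -0.458 0.742
  outer loop
   vertex 3.0 4.0 5.5
   vertex 0.5 1.0 2.0
   vertex 4.0 0.5 4.0
  endloop
 endfacet
 facet normal 0.518 -0.207 0.830
  outer loop
   vertex 3.0 4.0 5.5
   vertex 4.0 0.5 4.0
   vertex 3.0 6.0 6.0
  endloop
 endfacet
 facet normal -0.844 0.130 -0.520
  outer loop
   vertex 0.5 3.0 2.5
   vertex 1.5 1.5 0.5
   vertex 0.5 1.0 2.0
  endloop
 endfacet
 facet normal -0.731 0.318 -0.604
  outer loop
   vertex 0.5 3.0 2.5
   vertex 2.0 5.5 2.0
   vertex 1.5 1.5 0.5
  endloop
 endfacet
 facet normal -0.836 0.530 0.143
  outer loop
   vertex 0.5 3.0 2.5
   vertex 3.0 6.0 6.0
   vertex 2.0 5.5 2.0
  endloop
 endfacet
 facet normal -0.665 -0.181 0.725
  outer loop
   vertex 1.5 3.5 4.0
   vertex 3.0 4.0 5.5
   vertex 3.0 6.0 6.0
  endloop
 endfacet
 facet normal -0.609 -0.332 0.720
  outer loop
   vertex 1.5 3.5 4.0
   vertex 0.5 1.0 2.0
   vertex 3.0 4.0 5.5
  endloop
 endfacet
 facet normal -0.841 0.076 0.535
  outer loop
   vertex 1.5 3.5 4.0
   vertex 3.0 6.0 6.0
   vertex 0.5 3.0 2.5
  endloop
 endfacet
 facet normal -0.800 -0.145 0.582
  outer loop
   vertex 1.5 3.5 4.0
   vertex 0.5 3.0 2.5
   vertex 0.5 1.0 2.0
  endloop
 endfacet
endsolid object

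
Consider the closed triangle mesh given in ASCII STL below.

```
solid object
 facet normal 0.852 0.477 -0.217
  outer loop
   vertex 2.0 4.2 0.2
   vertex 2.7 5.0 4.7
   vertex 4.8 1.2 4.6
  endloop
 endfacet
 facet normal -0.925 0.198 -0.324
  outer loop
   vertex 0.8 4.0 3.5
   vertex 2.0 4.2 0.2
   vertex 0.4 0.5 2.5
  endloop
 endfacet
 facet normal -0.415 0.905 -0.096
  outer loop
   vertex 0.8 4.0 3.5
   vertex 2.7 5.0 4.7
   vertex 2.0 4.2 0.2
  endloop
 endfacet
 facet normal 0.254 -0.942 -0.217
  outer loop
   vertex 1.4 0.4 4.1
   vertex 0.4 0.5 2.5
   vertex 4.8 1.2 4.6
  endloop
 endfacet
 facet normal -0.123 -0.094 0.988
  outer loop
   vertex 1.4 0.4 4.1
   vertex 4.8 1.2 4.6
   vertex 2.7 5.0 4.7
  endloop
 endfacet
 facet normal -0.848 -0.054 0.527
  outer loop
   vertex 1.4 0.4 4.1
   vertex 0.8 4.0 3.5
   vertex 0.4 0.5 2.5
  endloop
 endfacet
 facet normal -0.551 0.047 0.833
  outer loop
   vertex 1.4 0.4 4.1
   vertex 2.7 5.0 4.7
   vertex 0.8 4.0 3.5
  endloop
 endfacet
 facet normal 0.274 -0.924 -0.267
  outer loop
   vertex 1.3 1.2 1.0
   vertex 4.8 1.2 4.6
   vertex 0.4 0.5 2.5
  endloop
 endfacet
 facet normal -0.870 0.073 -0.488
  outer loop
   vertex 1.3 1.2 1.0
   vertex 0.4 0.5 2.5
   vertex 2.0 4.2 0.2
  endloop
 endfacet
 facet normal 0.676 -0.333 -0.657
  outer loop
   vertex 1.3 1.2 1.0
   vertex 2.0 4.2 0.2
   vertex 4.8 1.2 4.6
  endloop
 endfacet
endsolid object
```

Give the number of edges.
15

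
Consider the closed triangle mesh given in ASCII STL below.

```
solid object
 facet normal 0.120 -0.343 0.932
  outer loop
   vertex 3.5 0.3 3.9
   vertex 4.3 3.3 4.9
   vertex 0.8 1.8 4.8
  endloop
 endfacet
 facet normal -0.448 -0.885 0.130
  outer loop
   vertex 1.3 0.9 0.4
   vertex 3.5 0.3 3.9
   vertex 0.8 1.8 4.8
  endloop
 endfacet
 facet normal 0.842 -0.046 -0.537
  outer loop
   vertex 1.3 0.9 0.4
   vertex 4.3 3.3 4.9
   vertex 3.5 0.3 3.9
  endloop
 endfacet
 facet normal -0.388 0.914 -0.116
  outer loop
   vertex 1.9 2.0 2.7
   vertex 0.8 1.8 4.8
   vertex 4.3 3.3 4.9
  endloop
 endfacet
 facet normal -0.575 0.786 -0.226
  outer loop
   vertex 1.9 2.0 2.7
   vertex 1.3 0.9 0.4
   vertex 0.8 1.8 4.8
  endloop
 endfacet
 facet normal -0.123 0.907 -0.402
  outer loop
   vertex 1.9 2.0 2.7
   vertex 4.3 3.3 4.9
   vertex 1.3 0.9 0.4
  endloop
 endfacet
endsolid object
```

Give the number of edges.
9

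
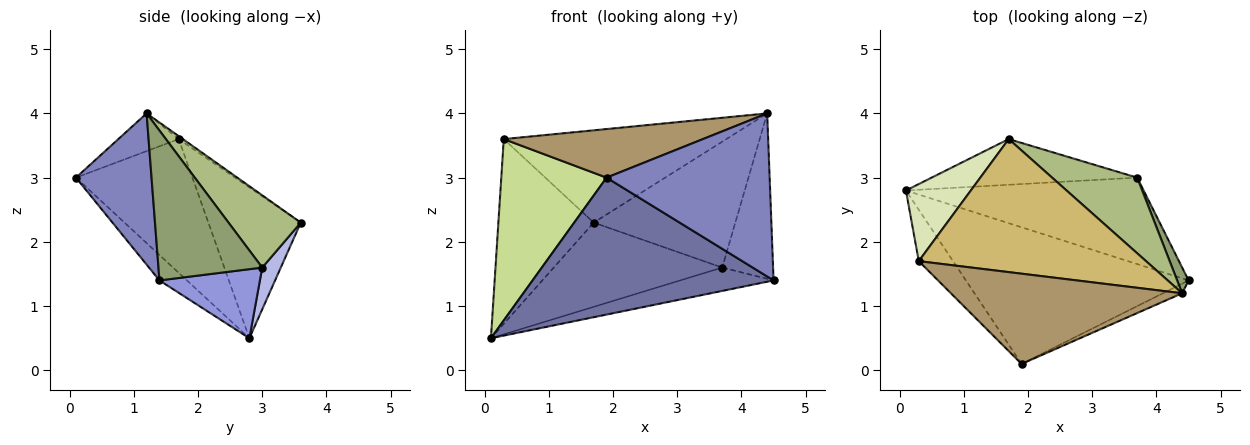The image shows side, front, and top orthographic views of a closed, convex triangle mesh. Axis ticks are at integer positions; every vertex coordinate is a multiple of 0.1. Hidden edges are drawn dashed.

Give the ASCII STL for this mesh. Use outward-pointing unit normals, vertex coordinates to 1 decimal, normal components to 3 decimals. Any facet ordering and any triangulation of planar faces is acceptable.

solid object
 facet normal -0.080 -0.706 -0.704
  outer loop
   vertex 1.9 0.1 3.0
   vertex 0.1 2.8 0.5
   vertex 4.5 1.4 1.4
  endloop
 endfacet
 facet normal 0.420 -0.906 -0.054
  outer loop
   vertex 4.4 1.2 4.0
   vertex 1.9 0.1 3.0
   vertex 4.5 1.4 1.4
  endloop
 endfacet
 facet normal 0.270 0.251 -0.929
  outer loop
   vertex 3.7 3.0 1.6
   vertex 4.5 1.4 1.4
   vertex 0.1 2.8 0.5
  endloop
 endfacet
 facet normal 0.096 0.875 -0.475
  outer loop
   vertex 3.7 3.0 1.6
   vertex 0.1 2.8 0.5
   vertex 1.7 3.6 2.3
  endloop
 endfacet
 facet normal 0.896 0.439 0.068
  outer loop
   vertex 3.7 3.0 1.6
   vertex 4.4 1.2 4.0
   vertex 4.5 1.4 1.4
  endloop
 endfacet
 facet normal 0.401 0.785 0.472
  outer loop
   vertex 3.7 3.0 1.6
   vertex 1.7 3.6 2.3
   vertex 4.4 1.2 4.0
  endloop
 endfacet
 facet normal -0.729 -0.659 -0.187
  outer loop
   vertex 0.3 1.7 3.6
   vertex 0.1 2.8 0.5
   vertex 1.9 0.1 3.0
  endloop
 endfacet
 facet normal -0.667 0.688 0.287
  outer loop
   vertex 0.3 1.7 3.6
   vertex 1.7 3.6 2.3
   vertex 0.1 2.8 0.5
  endloop
 endfacet
 facet normal -0.142 -0.469 0.872
  outer loop
   vertex 0.3 1.7 3.6
   vertex 1.9 0.1 3.0
   vertex 4.4 1.2 4.0
  endloop
 endfacet
 facet normal -0.011 0.570 0.822
  outer loop
   vertex 0.3 1.7 3.6
   vertex 4.4 1.2 4.0
   vertex 1.7 3.6 2.3
  endloop
 endfacet
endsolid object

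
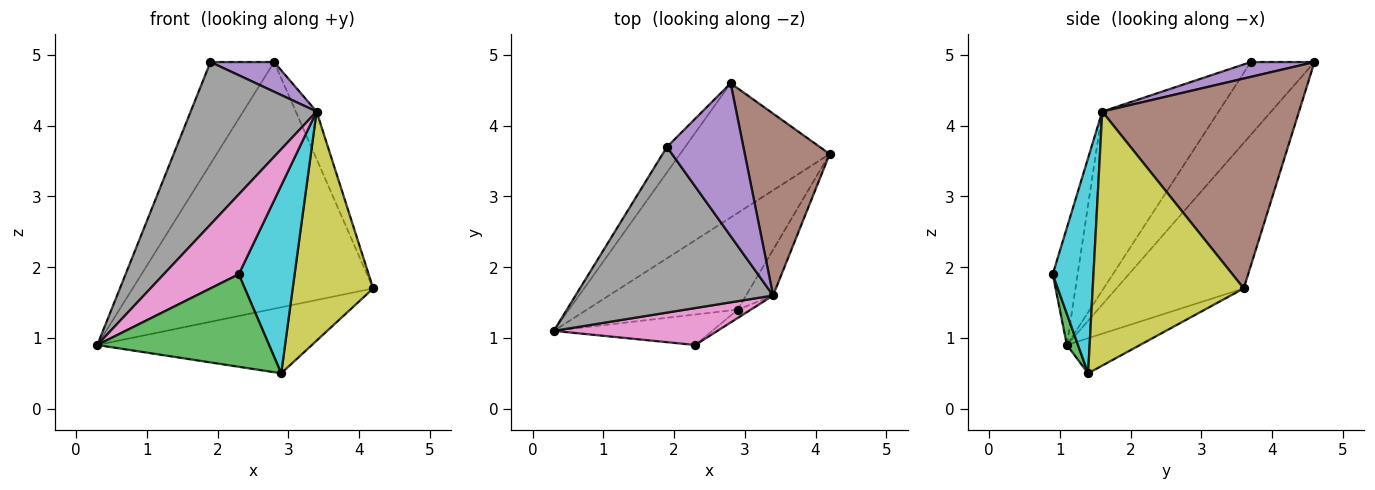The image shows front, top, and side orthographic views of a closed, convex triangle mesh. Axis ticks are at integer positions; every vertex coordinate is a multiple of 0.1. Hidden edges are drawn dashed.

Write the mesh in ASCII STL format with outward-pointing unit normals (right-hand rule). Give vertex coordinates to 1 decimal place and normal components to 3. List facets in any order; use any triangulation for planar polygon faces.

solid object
 facet normal -0.422 0.796 -0.433
  outer loop
   vertex 2.8 4.6 4.9
   vertex 4.2 3.6 1.7
   vertex 0.3 1.1 0.9
  endloop
 endfacet
 facet normal -0.189 0.554 -0.811
  outer loop
   vertex 2.9 1.4 0.5
   vertex 0.3 1.1 0.9
   vertex 4.2 3.6 1.7
  endloop
 endfacet
 facet normal 0.061 -0.948 -0.312
  outer loop
   vertex 2.9 1.4 0.5
   vertex 2.3 0.9 1.9
   vertex 0.3 1.1 0.9
  endloop
 endfacet
 facet normal -0.696 0.696 -0.174
  outer loop
   vertex 1.9 3.7 4.9
   vertex 2.8 4.6 4.9
   vertex 0.3 1.1 0.9
  endloop
 endfacet
 facet normal 0.187 -0.187 0.964
  outer loop
   vertex 3.4 1.6 4.2
   vertex 2.8 4.6 4.9
   vertex 1.9 3.7 4.9
  endloop
 endfacet
 facet normal 0.923 0.097 0.373
  outer loop
   vertex 3.4 1.6 4.2
   vertex 4.2 3.6 1.7
   vertex 2.8 4.6 4.9
  endloop
 endfacet
 facet normal -0.288 -0.869 0.402
  outer loop
   vertex 3.4 1.6 4.2
   vertex 0.3 1.1 0.9
   vertex 2.3 0.9 1.9
  endloop
 endfacet
 facet normal -0.543 -0.588 0.599
  outer loop
   vertex 3.4 1.6 4.2
   vertex 1.9 3.7 4.9
   vertex 0.3 1.1 0.9
  endloop
 endfacet
 facet normal 0.879 -0.468 -0.093
  outer loop
   vertex 3.4 1.6 4.2
   vertex 2.9 1.4 0.5
   vertex 4.2 3.6 1.7
  endloop
 endfacet
 facet normal 0.589 -0.807 -0.036
  outer loop
   vertex 3.4 1.6 4.2
   vertex 2.3 0.9 1.9
   vertex 2.9 1.4 0.5
  endloop
 endfacet
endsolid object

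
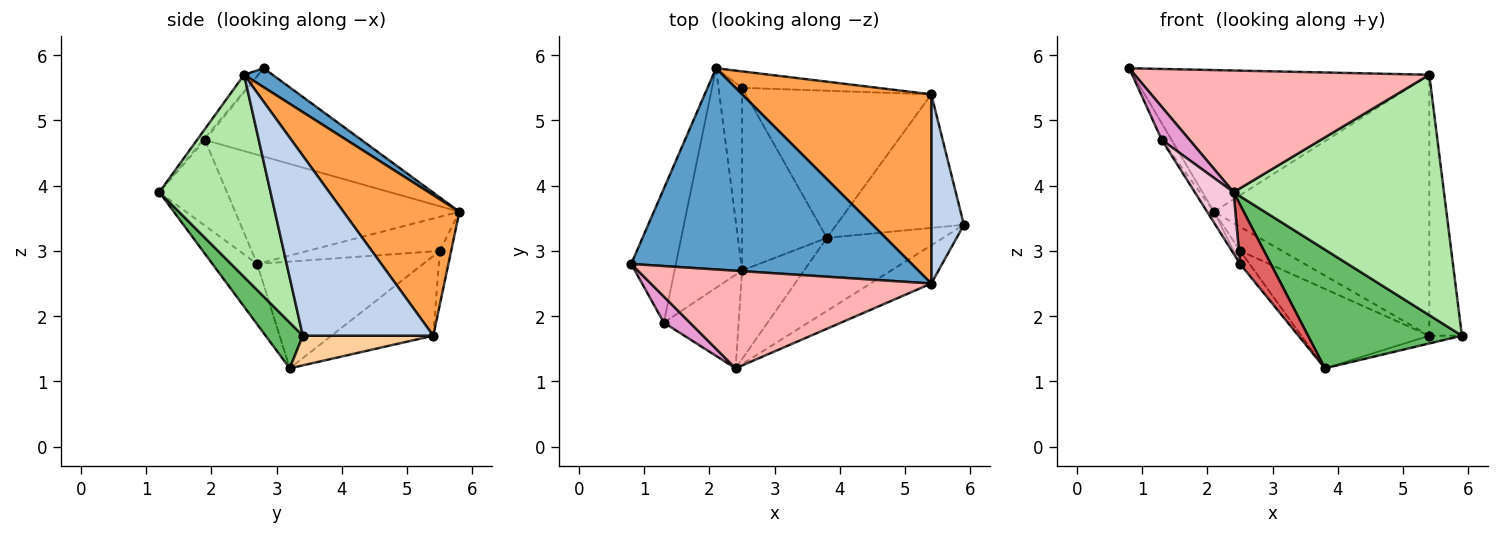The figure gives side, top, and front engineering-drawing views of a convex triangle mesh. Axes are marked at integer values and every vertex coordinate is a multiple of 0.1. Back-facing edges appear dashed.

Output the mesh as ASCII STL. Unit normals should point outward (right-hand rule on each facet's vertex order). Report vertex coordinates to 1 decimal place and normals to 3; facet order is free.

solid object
 facet normal 0.055 0.575 0.816
  outer loop
   vertex 5.4 2.5 5.7
   vertex 2.1 5.8 3.6
   vertex 0.8 2.8 5.8
  endloop
 endfacet
 facet normal 0.955 0.239 0.173
  outer loop
   vertex 5.4 5.4 1.7
   vertex 5.4 2.5 5.7
   vertex 5.9 3.4 1.7
  endloop
 endfacet
 facet normal 0.400 0.742 0.538
  outer loop
   vertex 5.4 5.4 1.7
   vertex 2.1 5.8 3.6
   vertex 5.4 2.5 5.7
  endloop
 endfacet
 facet normal 0.226 0.057 -0.972
  outer loop
   vertex 5.4 5.4 1.7
   vertex 5.9 3.4 1.7
   vertex 3.8 3.2 1.2
  endloop
 endfacet
 facet normal 0.202 -0.834 -0.513
  outer loop
   vertex 2.4 1.2 3.9
   vertex 3.8 3.2 1.2
   vertex 5.9 3.4 1.7
  endloop
 endfacet
 facet normal 0.463 -0.875 -0.139
  outer loop
   vertex 2.4 1.2 3.9
   vertex 5.9 3.4 1.7
   vertex 5.4 2.5 5.7
  endloop
 endfacet
 facet normal -0.629 -0.432 -0.646
  outer loop
   vertex 2.4 1.2 3.9
   vertex 2.5 2.7 2.8
   vertex 3.8 3.2 1.2
  endloop
 endfacet
 facet normal -0.037 -0.780 0.625
  outer loop
   vertex 2.4 1.2 3.9
   vertex 5.4 2.5 5.7
   vertex 0.8 2.8 5.8
  endloop
 endfacet
 facet normal -0.822 0.041 -0.568
  outer loop
   vertex 2.5 5.5 3.0
   vertex 2.5 2.7 2.8
   vertex 2.1 5.8 3.6
  endloop
 endfacet
 facet normal -0.782 0.044 -0.622
  outer loop
   vertex 2.5 5.5 3.0
   vertex 3.8 3.2 1.2
   vertex 2.5 2.7 2.8
  endloop
 endfacet
 facet normal -0.218 0.807 -0.549
  outer loop
   vertex 2.5 5.5 3.0
   vertex 2.1 5.8 3.6
   vertex 5.4 5.4 1.7
  endloop
 endfacet
 facet normal -0.354 0.444 -0.823
  outer loop
   vertex 2.5 5.5 3.0
   vertex 5.4 5.4 1.7
   vertex 3.8 3.2 1.2
  endloop
 endfacet
 facet normal -0.048 -0.784 0.619
  outer loop
   vertex 1.3 1.9 4.7
   vertex 2.4 1.2 3.9
   vertex 0.8 2.8 5.8
  endloop
 endfacet
 facet normal -0.691 -0.397 -0.604
  outer loop
   vertex 1.3 1.9 4.7
   vertex 2.5 2.7 2.8
   vertex 2.4 1.2 3.9
  endloop
 endfacet
 facet normal -0.891 0.056 -0.451
  outer loop
   vertex 1.3 1.9 4.7
   vertex 0.8 2.8 5.8
   vertex 2.1 5.8 3.6
  endloop
 endfacet
 facet normal -0.850 0.026 -0.526
  outer loop
   vertex 1.3 1.9 4.7
   vertex 2.1 5.8 3.6
   vertex 2.5 2.7 2.8
  endloop
 endfacet
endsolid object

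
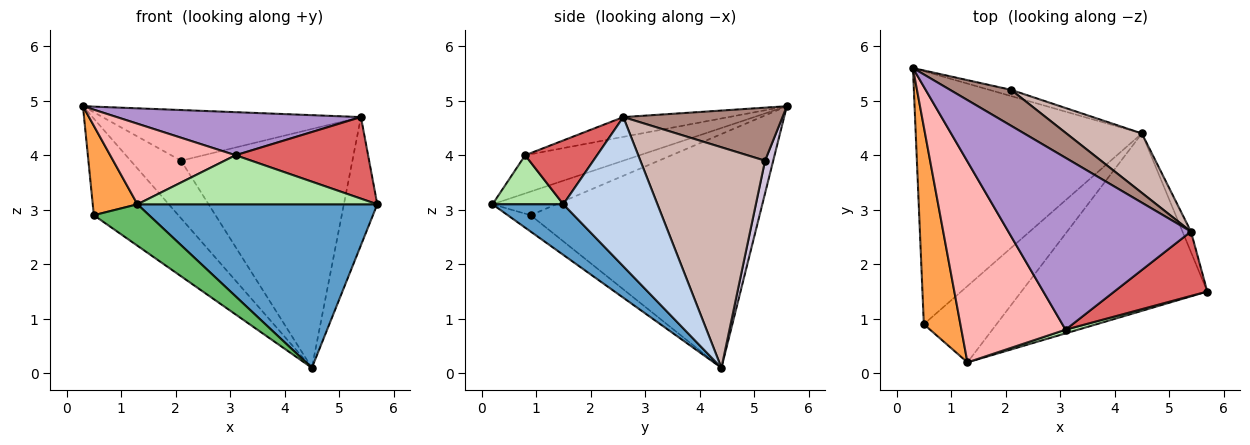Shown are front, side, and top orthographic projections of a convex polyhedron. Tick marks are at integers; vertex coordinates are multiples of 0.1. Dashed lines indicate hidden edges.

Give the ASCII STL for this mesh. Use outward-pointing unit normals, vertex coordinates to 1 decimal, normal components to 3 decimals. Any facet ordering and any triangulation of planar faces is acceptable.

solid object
 facet normal 0.196 -0.665 -0.721
  outer loop
   vertex 4.5 4.4 0.1
   vertex 5.7 1.5 3.1
   vertex 1.3 0.2 3.1
  endloop
 endfacet
 facet normal 0.941 0.334 -0.053
  outer loop
   vertex 5.4 2.6 4.7
   vertex 5.7 1.5 3.1
   vertex 4.5 4.4 0.1
  endloop
 endfacet
 facet normal -0.507 -0.356 0.785
  outer loop
   vertex 0.5 0.9 2.9
   vertex 1.3 0.2 3.1
   vertex 0.3 5.6 4.9
  endloop
 endfacet
 facet normal -0.695 0.256 -0.672
  outer loop
   vertex 0.5 0.9 2.9
   vertex 0.3 5.6 4.9
   vertex 4.5 4.4 0.1
  endloop
 endfacet
 facet normal -0.194 -0.468 -0.862
  outer loop
   vertex 0.5 0.9 2.9
   vertex 4.5 4.4 0.1
   vertex 1.3 0.2 3.1
  endloop
 endfacet
 facet normal 0.283 -0.956 0.072
  outer loop
   vertex 3.1 0.8 4.0
   vertex 1.3 0.2 3.1
   vertex 5.7 1.5 3.1
  endloop
 endfacet
 facet normal 0.392 -0.722 0.570
  outer loop
   vertex 3.1 0.8 4.0
   vertex 5.7 1.5 3.1
   vertex 5.4 2.6 4.7
  endloop
 endfacet
 facet normal -0.322 -0.353 0.879
  outer loop
   vertex 3.1 0.8 4.0
   vertex 0.3 5.6 4.9
   vertex 1.3 0.2 3.1
  endloop
 endfacet
 facet normal -0.104 -0.242 0.965
  outer loop
   vertex 3.1 0.8 4.0
   vertex 5.4 2.6 4.7
   vertex 0.3 5.6 4.9
  endloop
 endfacet
 facet normal 0.159 0.982 -0.106
  outer loop
   vertex 2.1 5.2 3.9
   vertex 4.5 4.4 0.1
   vertex 0.3 5.6 4.9
  endloop
 endfacet
 facet normal 0.449 0.729 0.517
  outer loop
   vertex 2.1 5.2 3.9
   vertex 0.3 5.6 4.9
   vertex 5.4 2.6 4.7
  endloop
 endfacet
 facet normal 0.577 0.793 0.197
  outer loop
   vertex 2.1 5.2 3.9
   vertex 5.4 2.6 4.7
   vertex 4.5 4.4 0.1
  endloop
 endfacet
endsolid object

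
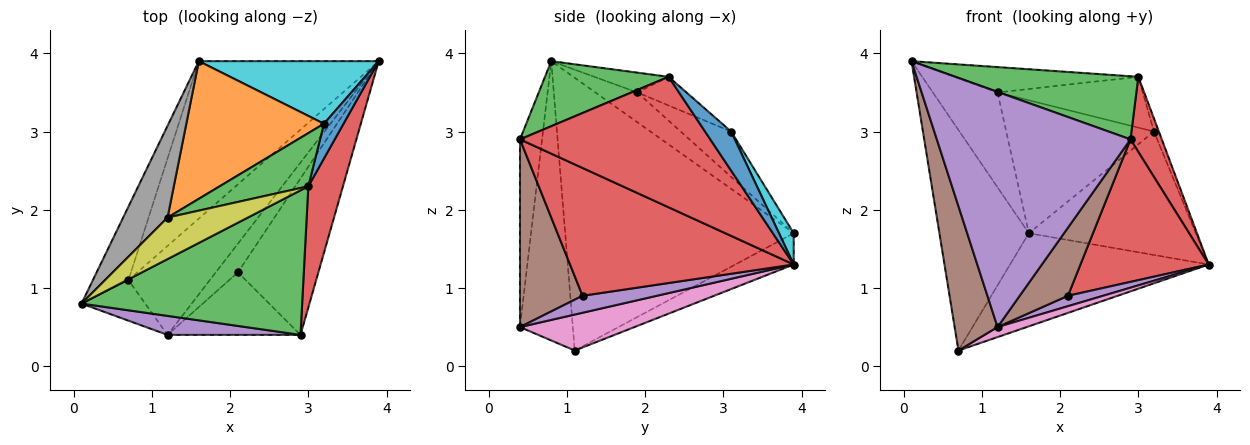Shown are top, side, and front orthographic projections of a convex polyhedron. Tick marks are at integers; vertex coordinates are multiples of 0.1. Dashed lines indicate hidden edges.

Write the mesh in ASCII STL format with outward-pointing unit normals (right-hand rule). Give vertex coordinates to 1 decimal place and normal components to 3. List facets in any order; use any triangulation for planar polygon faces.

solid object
 facet normal -0.924 0.362 -0.121
  outer loop
   vertex 1.6 3.9 1.7
   vertex 0.7 1.1 0.2
   vertex 0.1 0.8 3.9
  endloop
 endfacet
 facet normal -0.148 0.504 -0.851
  outer loop
   vertex 1.6 3.9 1.7
   vertex 3.9 3.9 1.3
   vertex 0.7 1.1 0.2
  endloop
 endfacet
 facet normal 0.261 -0.386 0.885
  outer loop
   vertex 3.0 2.3 3.7
   vertex 0.1 0.8 3.9
   vertex 2.9 0.4 2.9
  endloop
 endfacet
 facet normal 0.955 -0.157 0.253
  outer loop
   vertex 3.0 2.3 3.7
   vertex 2.9 0.4 2.9
   vertex 3.9 3.9 1.3
  endloop
 endfacet
 facet normal -0.113 -0.990 0.080
  outer loop
   vertex 1.2 0.4 0.5
   vertex 2.9 0.4 2.9
   vertex 0.1 0.8 3.9
  endloop
 endfacet
 facet normal -0.764 -0.621 -0.174
  outer loop
   vertex 1.2 0.4 0.5
   vertex 0.1 0.8 3.9
   vertex 0.7 1.1 0.2
  endloop
 endfacet
 facet normal 0.402 -0.102 -0.910
  outer loop
   vertex 1.2 0.4 0.5
   vertex 0.7 1.1 0.2
   vertex 3.9 3.9 1.3
  endloop
 endfacet
 facet normal -0.422 0.652 0.630
  outer loop
   vertex 1.2 1.9 3.5
   vertex 1.6 3.9 1.7
   vertex 0.1 0.8 3.9
  endloop
 endfacet
 facet normal -0.206 0.510 0.835
  outer loop
   vertex 1.2 1.9 3.5
   vertex 0.1 0.8 3.9
   vertex 3.0 2.3 3.7
  endloop
 endfacet
 facet normal 0.078 0.889 0.451
  outer loop
   vertex 3.2 3.1 3.0
   vertex 3.9 3.9 1.3
   vertex 1.6 3.9 1.7
  endloop
 endfacet
 facet normal 0.882 0.165 0.441
  outer loop
   vertex 3.2 3.1 3.0
   vertex 3.0 2.3 3.7
   vertex 3.9 3.9 1.3
  endloop
 endfacet
 facet normal -0.231 0.676 0.700
  outer loop
   vertex 3.2 3.1 3.0
   vertex 1.6 3.9 1.7
   vertex 1.2 1.9 3.5
  endloop
 endfacet
 facet normal -0.228 0.673 0.704
  outer loop
   vertex 3.2 3.1 3.0
   vertex 1.2 1.9 3.5
   vertex 3.0 2.3 3.7
  endloop
 endfacet
 facet normal 0.761 -0.437 -0.479
  outer loop
   vertex 2.1 1.2 0.9
   vertex 3.9 3.9 1.3
   vertex 2.9 0.4 2.9
  endloop
 endfacet
 facet normal 0.585 -0.277 -0.762
  outer loop
   vertex 2.1 1.2 0.9
   vertex 1.2 0.4 0.5
   vertex 3.9 3.9 1.3
  endloop
 endfacet
 facet normal 0.691 -0.532 -0.489
  outer loop
   vertex 2.1 1.2 0.9
   vertex 2.9 0.4 2.9
   vertex 1.2 0.4 0.5
  endloop
 endfacet
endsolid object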